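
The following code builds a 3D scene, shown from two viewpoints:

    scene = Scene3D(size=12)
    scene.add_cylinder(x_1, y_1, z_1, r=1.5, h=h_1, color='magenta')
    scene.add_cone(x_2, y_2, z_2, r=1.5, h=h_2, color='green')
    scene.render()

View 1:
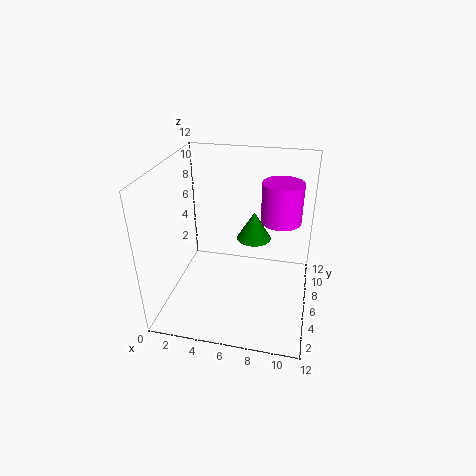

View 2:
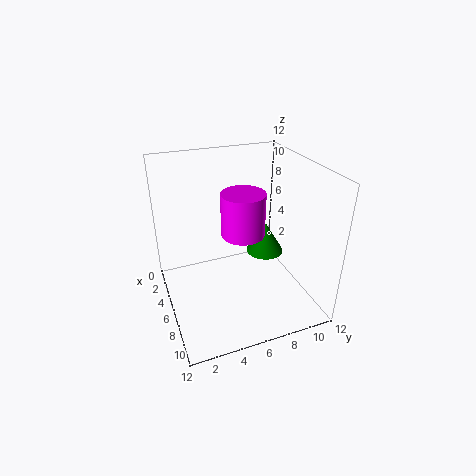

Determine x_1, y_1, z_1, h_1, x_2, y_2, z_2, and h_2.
x_1 = 9.5
y_1 = 5
z_1 = 8.5
h_1 = 3
x_2 = 7
y_2 = 8
z_2 = 5
h_2 = 2.5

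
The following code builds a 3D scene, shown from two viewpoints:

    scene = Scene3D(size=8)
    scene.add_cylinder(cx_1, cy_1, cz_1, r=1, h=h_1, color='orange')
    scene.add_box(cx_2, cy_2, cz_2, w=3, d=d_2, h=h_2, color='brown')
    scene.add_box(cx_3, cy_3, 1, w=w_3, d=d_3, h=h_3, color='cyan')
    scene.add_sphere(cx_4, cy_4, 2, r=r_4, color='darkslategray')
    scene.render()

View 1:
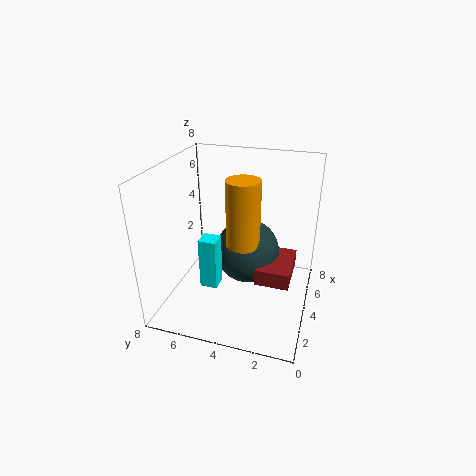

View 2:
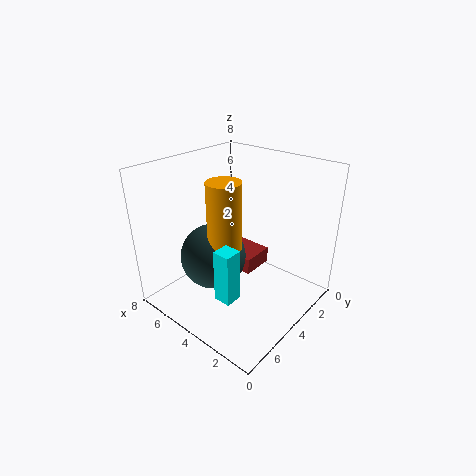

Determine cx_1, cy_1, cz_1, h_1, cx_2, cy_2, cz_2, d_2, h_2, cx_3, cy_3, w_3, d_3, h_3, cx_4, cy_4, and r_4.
cx_1 = 5, cy_1 = 4, cz_1 = 3, h_1 = 4, cx_2 = 4, cy_2 = 1, cz_2 = 1, d_2 = 2, h_2 = 1, cx_3 = 3, cy_3 = 5, w_3 = 1, d_3 = 1, h_3 = 3, cx_4 = 6, cy_4 = 4, r_4 = 2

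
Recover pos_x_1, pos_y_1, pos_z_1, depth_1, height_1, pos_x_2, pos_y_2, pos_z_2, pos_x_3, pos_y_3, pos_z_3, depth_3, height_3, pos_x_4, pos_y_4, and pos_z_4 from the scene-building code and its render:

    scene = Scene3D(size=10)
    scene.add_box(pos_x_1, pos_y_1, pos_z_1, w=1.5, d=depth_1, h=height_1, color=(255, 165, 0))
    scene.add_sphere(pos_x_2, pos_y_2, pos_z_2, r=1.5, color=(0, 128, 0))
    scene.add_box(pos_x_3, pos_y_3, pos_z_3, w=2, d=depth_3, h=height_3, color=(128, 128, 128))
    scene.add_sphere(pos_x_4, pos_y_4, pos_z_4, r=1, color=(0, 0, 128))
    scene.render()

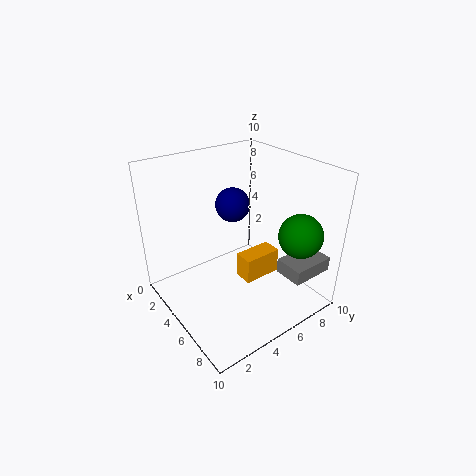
pos_x_1 = 3.5
pos_y_1 = 6
pos_z_1 = 0.5
depth_1 = 3
height_1 = 2
pos_x_2 = 8
pos_y_2 = 8
pos_z_2 = 5.5
pos_x_3 = 7.5
pos_y_3 = 6.5
pos_z_3 = 3
depth_3 = 3
height_3 = 1
pos_x_4 = 6.5
pos_y_4 = 3.5
pos_z_4 = 8.5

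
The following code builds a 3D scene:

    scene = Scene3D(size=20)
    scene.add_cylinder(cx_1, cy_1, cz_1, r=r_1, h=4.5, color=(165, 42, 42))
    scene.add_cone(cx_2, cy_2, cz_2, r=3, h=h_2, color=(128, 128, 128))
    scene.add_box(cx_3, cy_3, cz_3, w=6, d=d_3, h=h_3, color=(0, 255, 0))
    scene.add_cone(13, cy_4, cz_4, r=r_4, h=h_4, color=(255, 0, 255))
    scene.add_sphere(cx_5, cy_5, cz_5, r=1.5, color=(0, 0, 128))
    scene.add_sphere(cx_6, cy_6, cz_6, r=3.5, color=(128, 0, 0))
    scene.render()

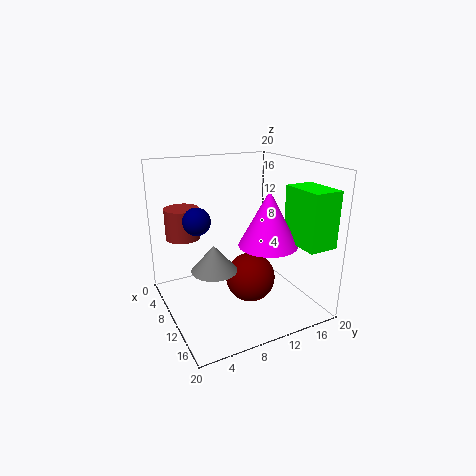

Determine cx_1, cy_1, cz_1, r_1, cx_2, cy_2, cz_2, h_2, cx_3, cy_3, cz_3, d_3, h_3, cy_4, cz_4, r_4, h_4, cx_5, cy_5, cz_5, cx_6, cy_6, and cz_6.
cx_1 = 4
cy_1 = 4
cz_1 = 9
r_1 = 2.5
cx_2 = 12
cy_2 = 5.5
cz_2 = 7
h_2 = 3.5
cx_3 = 13
cy_3 = 15.5
cz_3 = 10
d_3 = 4
h_3 = 7.5
cy_4 = 13
cz_4 = 9.5
r_4 = 4
h_4 = 7.5
cx_5 = 16
cy_5 = 2
cz_5 = 15.5
cx_6 = 11
cy_6 = 11.5
cz_6 = 4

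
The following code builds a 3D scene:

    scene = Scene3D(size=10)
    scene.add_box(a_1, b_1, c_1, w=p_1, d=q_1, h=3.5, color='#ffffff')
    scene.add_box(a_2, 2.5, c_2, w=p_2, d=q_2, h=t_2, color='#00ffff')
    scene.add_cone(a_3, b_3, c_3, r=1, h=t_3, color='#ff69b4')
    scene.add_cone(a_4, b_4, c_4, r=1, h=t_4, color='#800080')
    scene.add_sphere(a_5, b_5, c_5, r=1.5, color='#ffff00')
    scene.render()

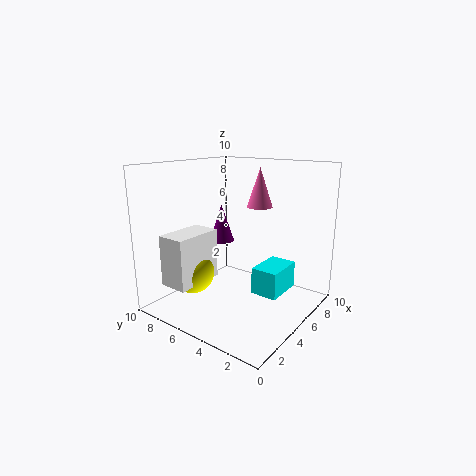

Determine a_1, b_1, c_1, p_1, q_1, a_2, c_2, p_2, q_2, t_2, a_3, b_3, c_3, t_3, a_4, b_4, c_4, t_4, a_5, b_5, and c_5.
a_1 = 1; b_1 = 6.5; c_1 = 2; p_1 = 3.5; q_1 = 2; a_2 = 6; c_2 = 0.5; p_2 = 3; q_2 = 2; t_2 = 2; a_3 = 8.5; b_3 = 5.5; c_3 = 6.5; t_3 = 3; a_4 = 7.5; b_4 = 8.5; c_4 = 3.5; t_4 = 3; a_5 = 3; b_5 = 7.5; c_5 = 2.5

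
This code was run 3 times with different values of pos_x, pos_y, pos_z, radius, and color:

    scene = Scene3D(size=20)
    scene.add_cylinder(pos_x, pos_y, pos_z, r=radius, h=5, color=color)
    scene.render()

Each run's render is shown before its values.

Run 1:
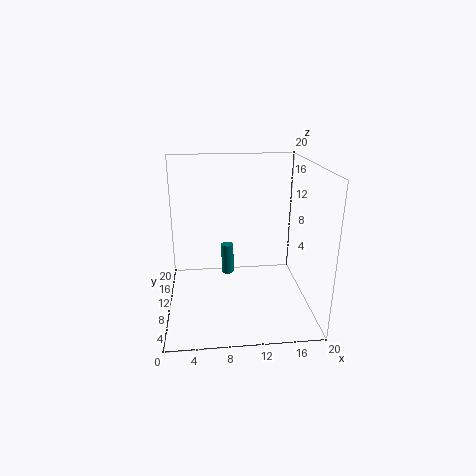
pos_x = 9
pos_y = 17
pos_z = 1
radius = 1
color = 'teal'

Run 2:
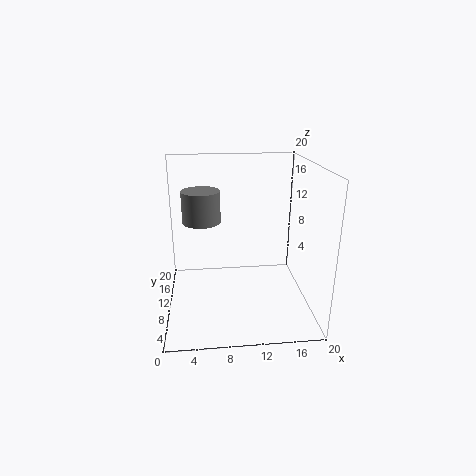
pos_x = 5
pos_y = 17
pos_z = 10
radius = 3
color = 'gray'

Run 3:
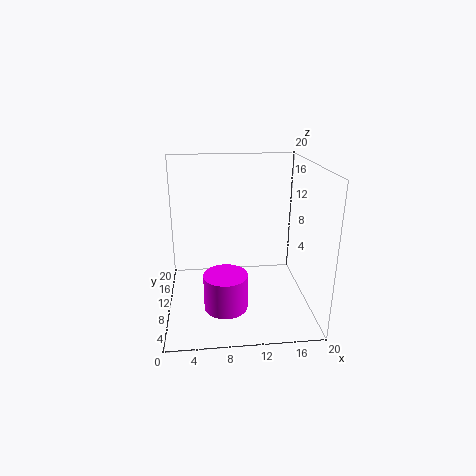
pos_x = 8
pos_y = 7
pos_z = 1
radius = 3
color = 'magenta'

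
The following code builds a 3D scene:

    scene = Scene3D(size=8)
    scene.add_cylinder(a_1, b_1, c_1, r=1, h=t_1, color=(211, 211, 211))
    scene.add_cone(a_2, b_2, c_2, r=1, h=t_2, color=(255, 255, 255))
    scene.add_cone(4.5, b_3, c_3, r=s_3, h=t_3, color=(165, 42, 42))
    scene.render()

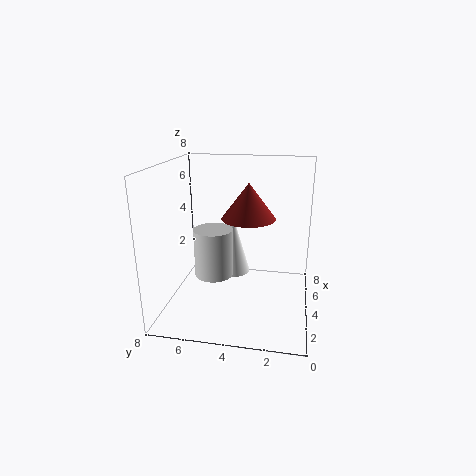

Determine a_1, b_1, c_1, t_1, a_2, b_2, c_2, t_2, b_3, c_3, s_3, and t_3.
a_1 = 2.5; b_1 = 5; c_1 = 2.5; t_1 = 2.5; a_2 = 5; b_2 = 4.5; c_2 = 1.5; t_2 = 3.5; b_3 = 3.5; c_3 = 5; s_3 = 1.5; t_3 = 2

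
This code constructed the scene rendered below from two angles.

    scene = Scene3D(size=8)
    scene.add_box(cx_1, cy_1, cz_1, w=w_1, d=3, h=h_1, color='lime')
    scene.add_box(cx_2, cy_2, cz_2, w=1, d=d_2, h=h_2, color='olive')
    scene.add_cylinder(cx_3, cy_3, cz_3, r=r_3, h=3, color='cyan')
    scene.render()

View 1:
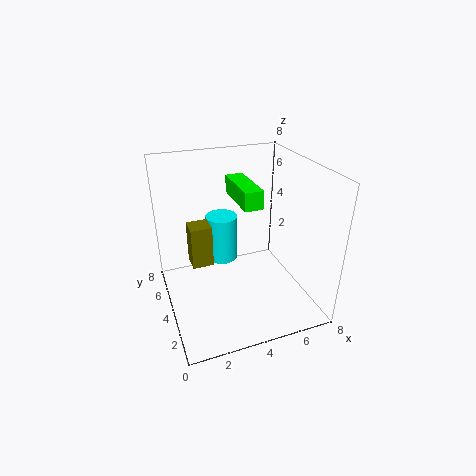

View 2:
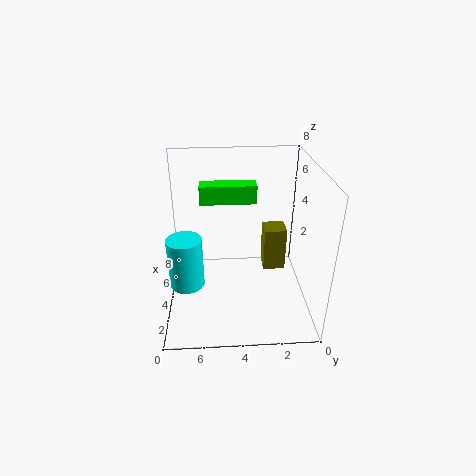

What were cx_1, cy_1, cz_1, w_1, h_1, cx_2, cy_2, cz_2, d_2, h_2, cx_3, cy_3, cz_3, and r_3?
cx_1 = 4
cy_1 = 3
cz_1 = 6
w_1 = 1
h_1 = 1
cx_2 = 1
cy_2 = 2
cz_2 = 4
d_2 = 1
h_2 = 2
cx_3 = 4
cy_3 = 7
cz_3 = 1
r_3 = 1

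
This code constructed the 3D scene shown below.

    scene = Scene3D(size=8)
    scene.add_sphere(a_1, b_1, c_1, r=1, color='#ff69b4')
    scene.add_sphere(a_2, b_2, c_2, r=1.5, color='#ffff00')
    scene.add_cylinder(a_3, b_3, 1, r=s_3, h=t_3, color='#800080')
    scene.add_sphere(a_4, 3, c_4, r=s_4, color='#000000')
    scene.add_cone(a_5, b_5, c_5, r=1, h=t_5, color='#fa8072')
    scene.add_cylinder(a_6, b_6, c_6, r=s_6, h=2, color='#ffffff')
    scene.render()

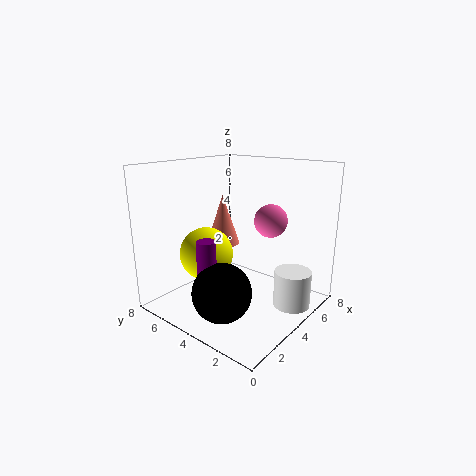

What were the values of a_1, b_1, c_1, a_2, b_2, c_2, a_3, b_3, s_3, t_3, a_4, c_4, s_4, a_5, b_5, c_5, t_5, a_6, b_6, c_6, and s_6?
a_1 = 6.5; b_1 = 3.5; c_1 = 4.5; a_2 = 3; b_2 = 5.5; c_2 = 3; a_3 = 1.5; b_3 = 4; s_3 = 0.5; t_3 = 3.5; a_4 = 1.5; c_4 = 2; s_4 = 1.5; a_5 = 5; b_5 = 6; c_5 = 3; t_5 = 3; a_6 = 5; b_6 = 1; c_6 = 0.5; s_6 = 1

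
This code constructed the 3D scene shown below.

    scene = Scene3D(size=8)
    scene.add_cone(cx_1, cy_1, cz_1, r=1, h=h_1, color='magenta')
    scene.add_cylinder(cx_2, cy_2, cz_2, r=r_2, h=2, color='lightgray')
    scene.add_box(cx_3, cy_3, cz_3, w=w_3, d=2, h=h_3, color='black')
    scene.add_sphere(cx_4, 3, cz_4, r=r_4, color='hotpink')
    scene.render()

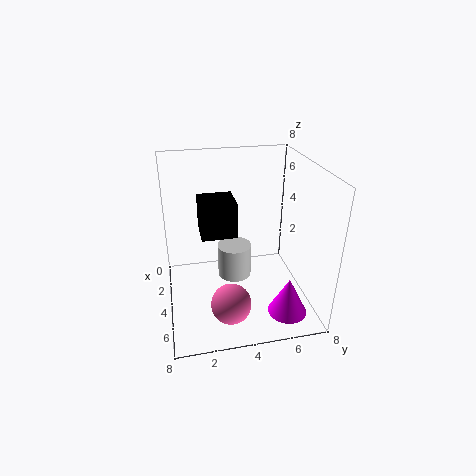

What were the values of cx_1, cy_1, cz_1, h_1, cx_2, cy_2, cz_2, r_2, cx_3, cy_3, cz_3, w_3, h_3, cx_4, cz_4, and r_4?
cx_1 = 7, cy_1 = 6, cz_1 = 1, h_1 = 2, cx_2 = 3, cy_2 = 4, cz_2 = 1, r_2 = 1, cx_3 = 2, cy_3 = 2, cz_3 = 4, w_3 = 2, h_3 = 2, cx_4 = 7, cz_4 = 2, r_4 = 1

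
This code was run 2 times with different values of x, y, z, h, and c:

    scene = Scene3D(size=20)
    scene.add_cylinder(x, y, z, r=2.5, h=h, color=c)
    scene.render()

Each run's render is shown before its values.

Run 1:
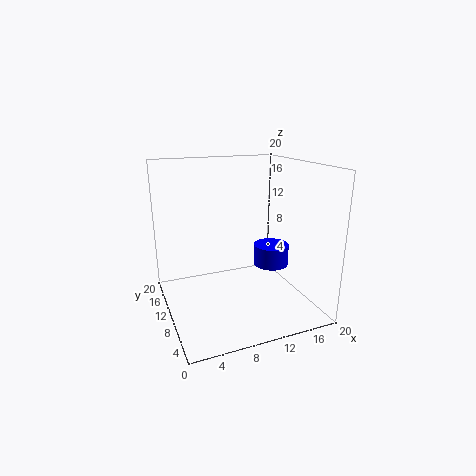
x = 15
y = 9.5
z = 5.5
h = 3
c = 'blue'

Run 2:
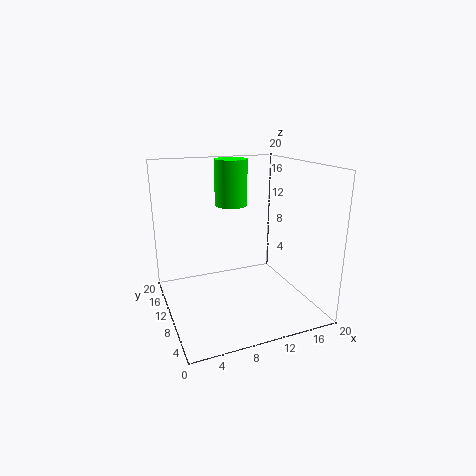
x = 11.5
y = 16.5
z = 13
h = 7
c = 'lime'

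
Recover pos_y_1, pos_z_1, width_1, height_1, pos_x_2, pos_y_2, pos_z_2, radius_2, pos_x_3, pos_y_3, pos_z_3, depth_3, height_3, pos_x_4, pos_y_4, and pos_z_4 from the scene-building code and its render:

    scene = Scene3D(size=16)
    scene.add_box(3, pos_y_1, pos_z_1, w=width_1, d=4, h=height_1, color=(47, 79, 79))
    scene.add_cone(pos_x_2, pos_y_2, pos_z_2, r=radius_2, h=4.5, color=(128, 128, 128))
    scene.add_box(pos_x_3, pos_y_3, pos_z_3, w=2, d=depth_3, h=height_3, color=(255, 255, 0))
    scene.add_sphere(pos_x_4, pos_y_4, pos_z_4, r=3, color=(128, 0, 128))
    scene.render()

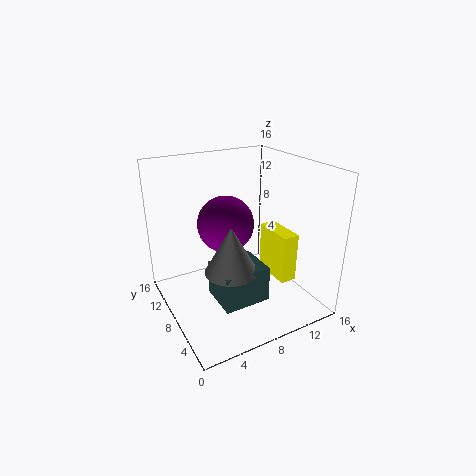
pos_y_1 = 1; pos_z_1 = 4.5; width_1 = 4.5; height_1 = 3.5; pos_x_2 = 4.5; pos_y_2 = 3; pos_z_2 = 7.5; radius_2 = 2.5; pos_x_3 = 13; pos_y_3 = 6; pos_z_3 = 1.5; depth_3 = 5; height_3 = 6; pos_x_4 = 6.5; pos_y_4 = 8; pos_z_4 = 10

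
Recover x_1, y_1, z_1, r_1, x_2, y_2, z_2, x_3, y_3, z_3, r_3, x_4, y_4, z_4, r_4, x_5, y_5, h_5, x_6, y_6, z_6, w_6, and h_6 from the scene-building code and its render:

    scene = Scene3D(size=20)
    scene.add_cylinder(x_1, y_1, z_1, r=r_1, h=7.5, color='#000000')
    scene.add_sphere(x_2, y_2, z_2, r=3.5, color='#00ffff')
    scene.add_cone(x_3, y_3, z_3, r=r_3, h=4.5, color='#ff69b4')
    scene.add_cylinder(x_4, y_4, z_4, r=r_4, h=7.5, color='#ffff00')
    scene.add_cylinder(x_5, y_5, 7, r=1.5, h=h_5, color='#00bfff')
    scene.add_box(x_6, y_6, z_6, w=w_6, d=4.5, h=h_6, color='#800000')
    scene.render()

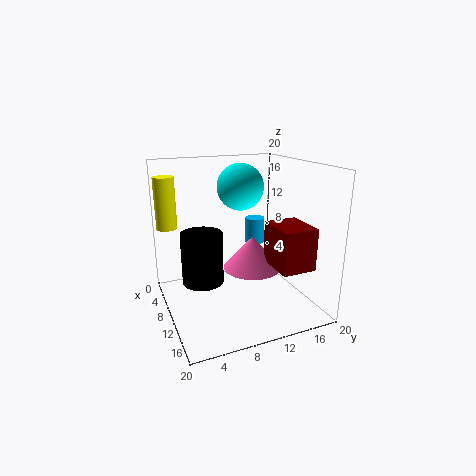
x_1 = 7.5, y_1 = 5.5, z_1 = 3, r_1 = 3, x_2 = 5, y_2 = 12.5, z_2 = 16, x_3 = 11.5, y_3 = 11.5, z_3 = 6, r_3 = 4, x_4 = 3.5, y_4 = 1.5, z_4 = 10.5, r_4 = 1.5, x_5 = 5, y_5 = 15, h_5 = 4, x_6 = 13, y_6 = 12.5, z_6 = 7.5, w_6 = 5.5, h_6 = 5.5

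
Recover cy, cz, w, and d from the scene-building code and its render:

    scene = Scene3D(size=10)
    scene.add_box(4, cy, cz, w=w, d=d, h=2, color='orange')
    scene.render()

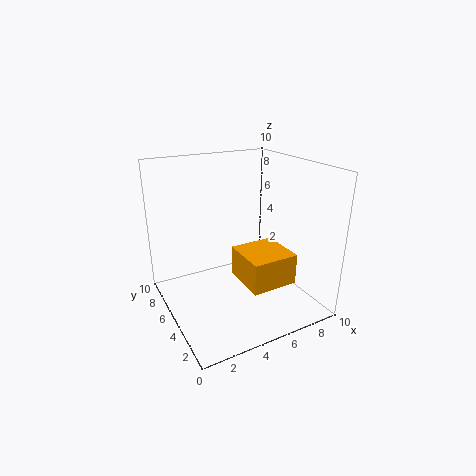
cy = 1; cz = 3; w = 3; d = 3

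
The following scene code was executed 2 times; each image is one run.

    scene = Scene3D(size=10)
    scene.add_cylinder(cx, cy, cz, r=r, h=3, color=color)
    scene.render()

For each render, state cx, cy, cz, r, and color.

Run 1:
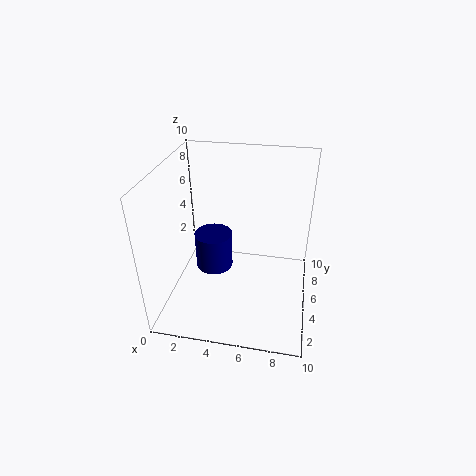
cx = 2.5, cy = 7.5, cz = 0.5, r = 1.5, color = 'navy'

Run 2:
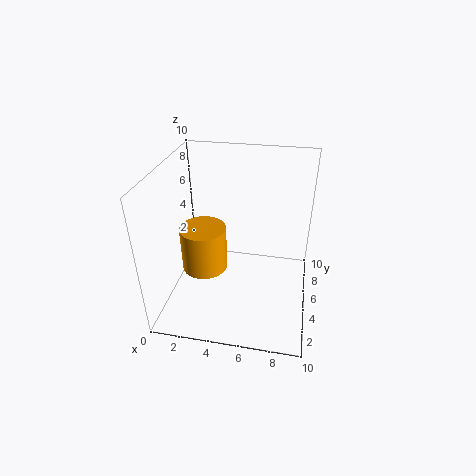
cx = 3, cy = 3.5, cz = 3.5, r = 1.5, color = 'orange'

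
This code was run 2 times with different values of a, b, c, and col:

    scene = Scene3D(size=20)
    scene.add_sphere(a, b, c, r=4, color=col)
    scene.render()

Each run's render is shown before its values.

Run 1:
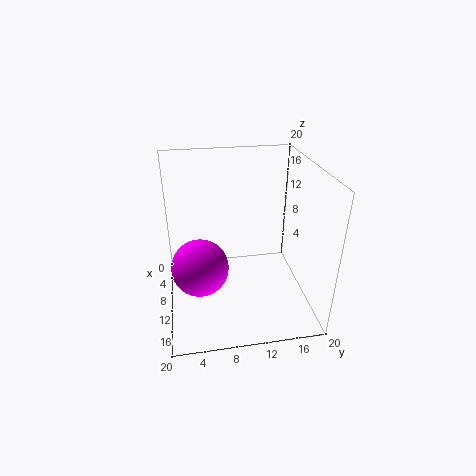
a = 10.5
b = 4.5
c = 6
col = 'magenta'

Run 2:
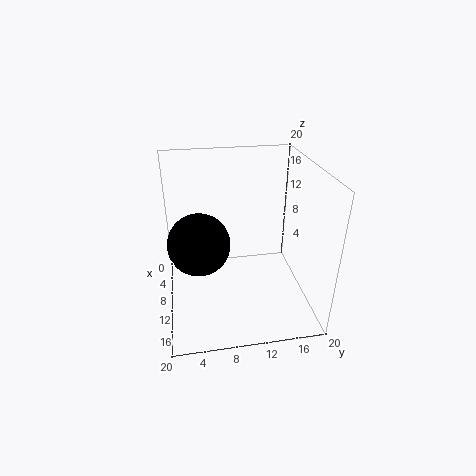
a = 12.5
b = 4.5
c = 11
col = 'black'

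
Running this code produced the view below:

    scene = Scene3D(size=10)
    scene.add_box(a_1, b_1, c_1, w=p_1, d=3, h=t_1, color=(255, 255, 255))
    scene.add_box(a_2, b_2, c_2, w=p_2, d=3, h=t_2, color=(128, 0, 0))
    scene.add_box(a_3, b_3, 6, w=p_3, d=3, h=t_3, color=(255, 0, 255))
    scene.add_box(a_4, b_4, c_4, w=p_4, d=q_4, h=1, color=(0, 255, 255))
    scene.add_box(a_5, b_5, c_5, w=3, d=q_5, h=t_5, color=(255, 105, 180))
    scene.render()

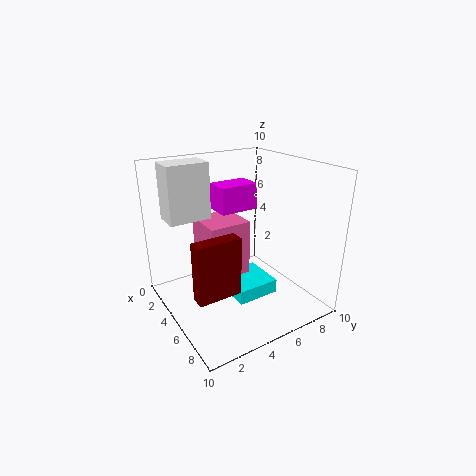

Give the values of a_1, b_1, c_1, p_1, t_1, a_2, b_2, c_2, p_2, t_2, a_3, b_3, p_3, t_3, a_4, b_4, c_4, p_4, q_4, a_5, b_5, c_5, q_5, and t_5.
a_1 = 1, b_1 = 1, c_1 = 6, p_1 = 2, t_1 = 4, a_2 = 6, b_2 = 1, c_2 = 2, p_2 = 1, t_2 = 4, a_3 = 1, b_3 = 5, p_3 = 2, t_3 = 2, a_4 = 4, b_4 = 4, c_4 = 1, p_4 = 3, q_4 = 3, a_5 = 2, b_5 = 3, c_5 = 2, q_5 = 3, t_5 = 4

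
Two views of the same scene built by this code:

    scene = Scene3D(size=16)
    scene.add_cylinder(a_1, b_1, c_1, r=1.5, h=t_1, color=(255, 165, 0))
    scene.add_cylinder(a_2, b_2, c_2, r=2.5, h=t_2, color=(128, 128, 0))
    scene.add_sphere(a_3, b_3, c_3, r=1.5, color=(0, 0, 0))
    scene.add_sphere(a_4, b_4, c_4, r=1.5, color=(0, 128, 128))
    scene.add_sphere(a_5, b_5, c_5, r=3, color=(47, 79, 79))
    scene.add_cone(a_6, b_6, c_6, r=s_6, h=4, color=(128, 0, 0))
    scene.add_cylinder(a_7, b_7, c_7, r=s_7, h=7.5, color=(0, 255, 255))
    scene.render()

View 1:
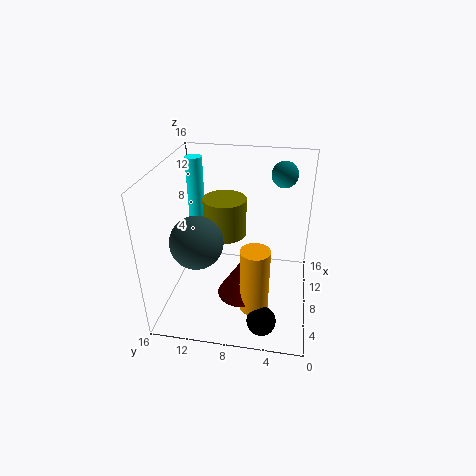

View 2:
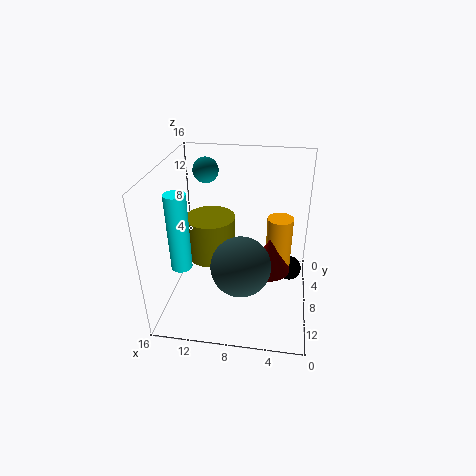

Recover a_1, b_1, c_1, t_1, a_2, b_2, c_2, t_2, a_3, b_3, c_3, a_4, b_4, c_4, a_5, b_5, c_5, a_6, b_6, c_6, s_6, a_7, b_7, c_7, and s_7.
a_1 = 3.5, b_1 = 5.5, c_1 = 2.5, t_1 = 7, a_2 = 10.5, b_2 = 10, c_2 = 7, t_2 = 4.5, a_3 = 2, b_3 = 4.5, c_3 = 2, a_4 = 12.5, b_4 = 3.5, c_4 = 14, a_5 = 7, b_5 = 12.5, c_5 = 7.5, a_6 = 4.5, b_6 = 7, c_6 = 3.5, s_6 = 2.5, a_7 = 12.5, b_7 = 14, c_7 = 8, s_7 = 1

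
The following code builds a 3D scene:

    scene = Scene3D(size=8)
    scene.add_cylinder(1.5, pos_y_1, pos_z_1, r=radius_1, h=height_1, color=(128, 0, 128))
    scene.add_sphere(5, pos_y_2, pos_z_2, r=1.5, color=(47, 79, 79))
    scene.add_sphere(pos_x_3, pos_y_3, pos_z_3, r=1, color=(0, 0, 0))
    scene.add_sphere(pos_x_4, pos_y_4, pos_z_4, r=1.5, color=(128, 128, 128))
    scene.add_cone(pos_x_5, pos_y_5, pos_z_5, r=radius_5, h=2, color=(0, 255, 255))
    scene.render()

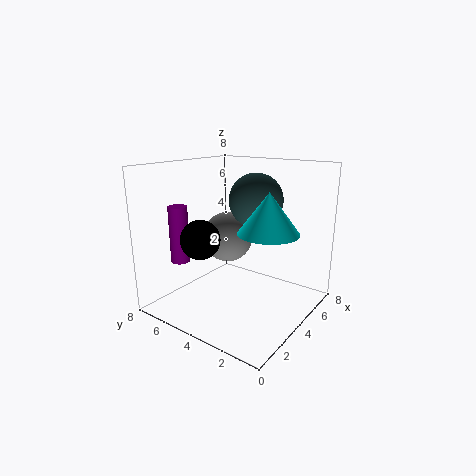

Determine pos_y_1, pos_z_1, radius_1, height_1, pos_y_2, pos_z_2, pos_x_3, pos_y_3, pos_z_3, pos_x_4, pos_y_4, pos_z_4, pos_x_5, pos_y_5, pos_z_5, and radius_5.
pos_y_1 = 6, pos_z_1 = 3, radius_1 = 0.5, height_1 = 3, pos_y_2 = 3.5, pos_z_2 = 6, pos_x_3 = 1.5, pos_y_3 = 4.5, pos_z_3 = 4.5, pos_x_4 = 5, pos_y_4 = 5.5, pos_z_4 = 3.5, pos_x_5 = 3, pos_y_5 = 1.5, pos_z_5 = 5, radius_5 = 1.5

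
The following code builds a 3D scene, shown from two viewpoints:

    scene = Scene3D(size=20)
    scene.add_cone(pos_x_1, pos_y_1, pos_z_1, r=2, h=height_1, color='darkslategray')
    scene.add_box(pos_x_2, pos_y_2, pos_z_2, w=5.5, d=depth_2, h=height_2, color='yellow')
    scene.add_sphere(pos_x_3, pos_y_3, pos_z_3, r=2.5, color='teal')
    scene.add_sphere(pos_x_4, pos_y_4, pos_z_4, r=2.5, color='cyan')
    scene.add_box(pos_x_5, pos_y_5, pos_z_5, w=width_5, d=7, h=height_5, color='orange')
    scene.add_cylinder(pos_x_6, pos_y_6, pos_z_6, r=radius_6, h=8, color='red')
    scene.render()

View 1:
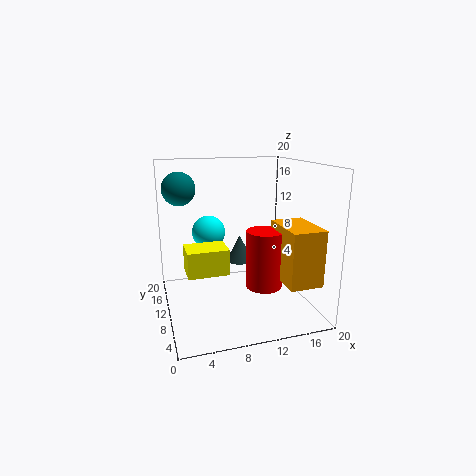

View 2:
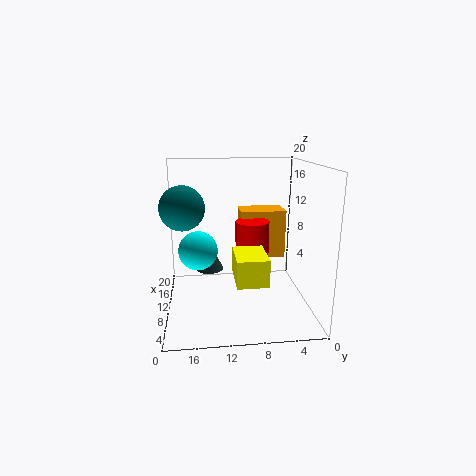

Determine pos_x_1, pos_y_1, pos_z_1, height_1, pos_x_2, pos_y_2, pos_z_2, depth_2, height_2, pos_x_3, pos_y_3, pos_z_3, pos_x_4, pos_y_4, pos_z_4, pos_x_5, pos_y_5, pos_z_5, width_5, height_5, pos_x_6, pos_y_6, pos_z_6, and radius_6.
pos_x_1 = 11.5, pos_y_1 = 14, pos_z_1 = 5, height_1 = 4, pos_x_2 = 2.5, pos_y_2 = 7, pos_z_2 = 6, depth_2 = 4, height_2 = 3.5, pos_x_3 = 3, pos_y_3 = 17, pos_z_3 = 16, pos_x_4 = 7, pos_y_4 = 15.5, pos_z_4 = 9.5, pos_x_5 = 14.5, pos_y_5 = 2, pos_z_5 = 5, width_5 = 4.5, height_5 = 7.5, pos_x_6 = 13, pos_y_6 = 7.5, pos_z_6 = 3.5, radius_6 = 2.5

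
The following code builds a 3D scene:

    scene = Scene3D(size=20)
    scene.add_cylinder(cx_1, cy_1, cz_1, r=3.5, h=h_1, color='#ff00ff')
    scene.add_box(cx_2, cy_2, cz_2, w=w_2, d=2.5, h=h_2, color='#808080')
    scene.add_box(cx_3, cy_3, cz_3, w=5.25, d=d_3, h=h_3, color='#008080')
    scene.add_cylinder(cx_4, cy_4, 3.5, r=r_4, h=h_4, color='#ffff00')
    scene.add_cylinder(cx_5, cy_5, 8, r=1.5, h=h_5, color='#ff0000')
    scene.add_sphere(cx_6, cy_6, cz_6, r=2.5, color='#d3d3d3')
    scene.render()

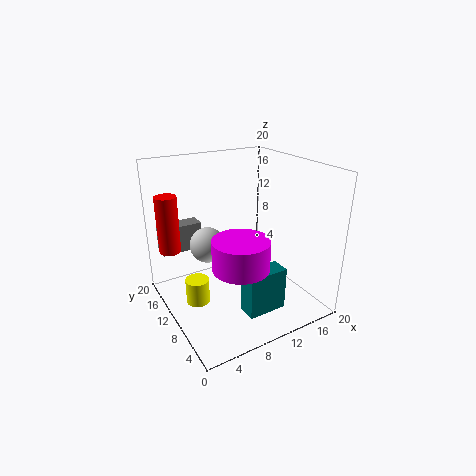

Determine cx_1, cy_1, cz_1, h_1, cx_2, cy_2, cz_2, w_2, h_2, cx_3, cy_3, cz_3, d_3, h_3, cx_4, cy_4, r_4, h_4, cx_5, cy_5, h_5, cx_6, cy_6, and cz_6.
cx_1 = 7; cy_1 = 4.25; cz_1 = 9; h_1 = 3.75; cx_2 = 1; cy_2 = 15.5; cz_2 = 7; w_2 = 6; h_2 = 4; cx_3 = 7.5; cy_3 = 2.5; cz_3 = 2.25; d_3 = 2.5; h_3 = 5.75; cx_4 = 2.75; cy_4 = 8; r_4 = 1.5; h_4 = 3.25; cx_5 = 1.75; cy_5 = 14.75; h_5 = 8; cx_6 = 6.5; cy_6 = 12.5; cz_6 = 8.75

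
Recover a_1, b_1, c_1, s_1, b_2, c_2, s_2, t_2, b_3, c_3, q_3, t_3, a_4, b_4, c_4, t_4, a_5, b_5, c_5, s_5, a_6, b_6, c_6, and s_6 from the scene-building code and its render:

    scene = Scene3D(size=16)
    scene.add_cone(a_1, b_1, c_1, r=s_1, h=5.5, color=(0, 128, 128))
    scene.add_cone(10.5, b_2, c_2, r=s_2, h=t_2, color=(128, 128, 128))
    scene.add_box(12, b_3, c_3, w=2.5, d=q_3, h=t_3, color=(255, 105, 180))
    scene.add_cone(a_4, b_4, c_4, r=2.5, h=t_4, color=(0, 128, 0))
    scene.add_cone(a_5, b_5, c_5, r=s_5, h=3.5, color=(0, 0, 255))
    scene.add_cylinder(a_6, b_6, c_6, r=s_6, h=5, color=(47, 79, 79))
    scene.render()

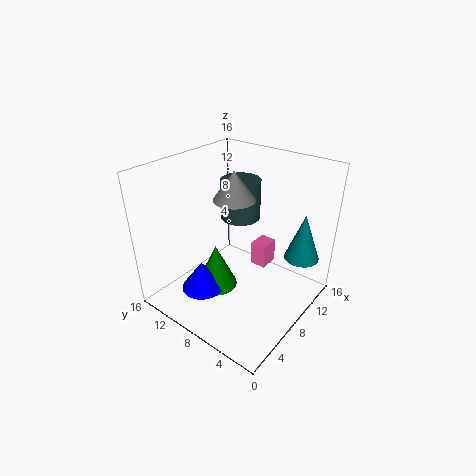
a_1 = 13
b_1 = 2.5
c_1 = 5
s_1 = 2
b_2 = 10.5
c_2 = 11
s_2 = 2.5
t_2 = 3.5
b_3 = 7
c_3 = 2
q_3 = 2
t_3 = 3
a_4 = 7.5
b_4 = 11
c_4 = 0.5
t_4 = 5.5
a_5 = 5.5
b_5 = 11.5
c_5 = 1
s_5 = 2.5
a_6 = 13
b_6 = 11.5
c_6 = 7.5
s_6 = 2.5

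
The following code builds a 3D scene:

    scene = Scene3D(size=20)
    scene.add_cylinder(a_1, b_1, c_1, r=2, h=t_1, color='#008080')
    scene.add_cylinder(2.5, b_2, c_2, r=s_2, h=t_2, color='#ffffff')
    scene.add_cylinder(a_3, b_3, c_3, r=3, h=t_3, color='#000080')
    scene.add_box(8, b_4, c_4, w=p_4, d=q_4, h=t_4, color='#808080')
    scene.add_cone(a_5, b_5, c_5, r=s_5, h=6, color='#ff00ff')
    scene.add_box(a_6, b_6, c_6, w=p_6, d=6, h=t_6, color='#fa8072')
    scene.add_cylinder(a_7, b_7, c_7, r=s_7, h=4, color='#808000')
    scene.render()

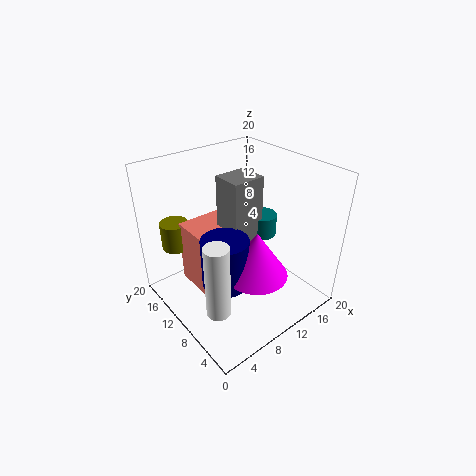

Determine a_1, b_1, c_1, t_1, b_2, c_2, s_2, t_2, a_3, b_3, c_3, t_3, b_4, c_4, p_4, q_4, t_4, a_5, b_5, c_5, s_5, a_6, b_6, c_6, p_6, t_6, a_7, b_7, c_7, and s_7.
a_1 = 13.5; b_1 = 9; c_1 = 10; t_1 = 3; b_2 = 4.5; c_2 = 5; s_2 = 1.5; t_2 = 9.5; a_3 = 5.5; b_3 = 7; c_3 = 6.5; t_3 = 6.5; b_4 = 8; c_4 = 10; p_4 = 4.5; q_4 = 4; t_4 = 9; a_5 = 8.5; b_5 = 4.5; c_5 = 8; s_5 = 4; a_6 = 4; b_6 = 9.5; c_6 = 3; p_6 = 6.5; t_6 = 9; a_7 = 4; b_7 = 17; c_7 = 7.5; s_7 = 2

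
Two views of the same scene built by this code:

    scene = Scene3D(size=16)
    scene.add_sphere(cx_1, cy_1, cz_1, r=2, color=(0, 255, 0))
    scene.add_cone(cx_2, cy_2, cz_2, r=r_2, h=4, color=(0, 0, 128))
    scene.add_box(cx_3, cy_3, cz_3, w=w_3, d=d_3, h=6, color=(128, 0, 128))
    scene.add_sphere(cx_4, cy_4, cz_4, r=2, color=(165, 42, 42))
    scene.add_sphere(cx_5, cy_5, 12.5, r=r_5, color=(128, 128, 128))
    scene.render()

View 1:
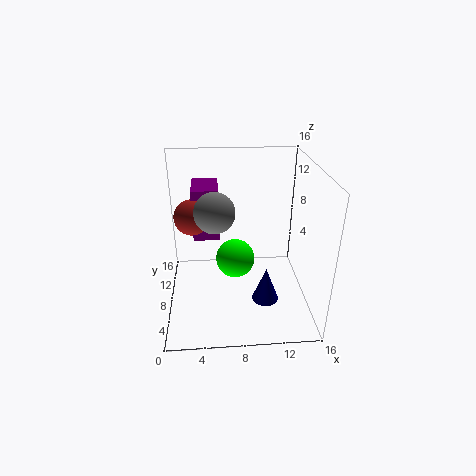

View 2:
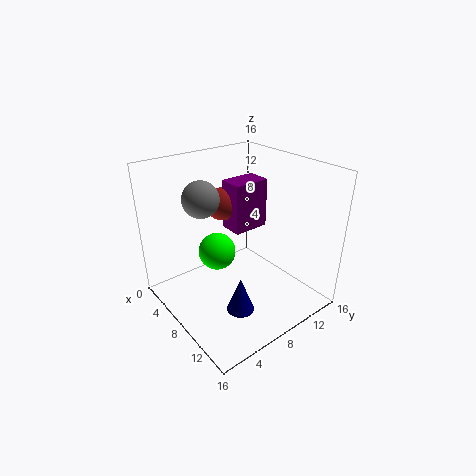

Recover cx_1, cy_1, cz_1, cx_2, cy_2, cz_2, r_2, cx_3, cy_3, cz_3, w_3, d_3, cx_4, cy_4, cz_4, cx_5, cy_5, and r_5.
cx_1 = 7.5; cy_1 = 5.5; cz_1 = 7; cx_2 = 11; cy_2 = 6; cz_2 = 1; r_2 = 1.5; cx_3 = 3; cy_3 = 9.5; cz_3 = 7; w_3 = 3; d_3 = 4.5; cx_4 = 3; cy_4 = 9.5; cz_4 = 10; cx_5 = 5.5; cy_5 = 5; r_5 = 2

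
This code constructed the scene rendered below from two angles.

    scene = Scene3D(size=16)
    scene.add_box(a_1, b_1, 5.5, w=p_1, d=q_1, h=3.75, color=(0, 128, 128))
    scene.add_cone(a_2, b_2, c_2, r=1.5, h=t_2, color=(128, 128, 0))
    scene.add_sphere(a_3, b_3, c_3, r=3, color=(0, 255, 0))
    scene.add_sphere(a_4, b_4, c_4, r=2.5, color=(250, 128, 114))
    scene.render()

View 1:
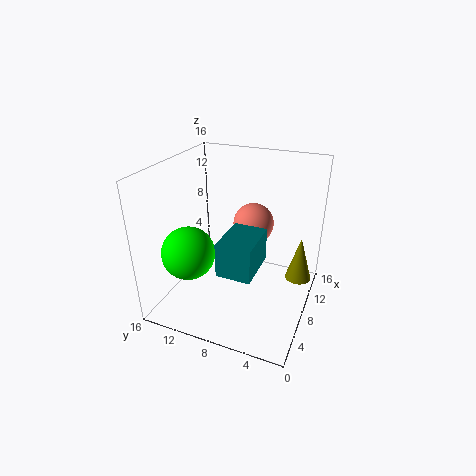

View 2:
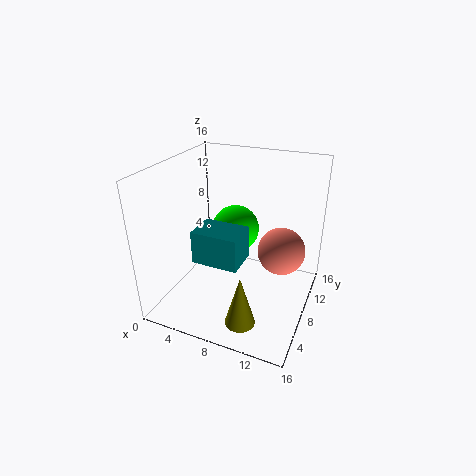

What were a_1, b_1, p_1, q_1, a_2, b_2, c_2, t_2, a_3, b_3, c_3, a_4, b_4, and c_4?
a_1 = 3.75, b_1 = 5, p_1 = 5.25, q_1 = 3.75, a_2 = 11, b_2 = 1.5, c_2 = 2.5, t_2 = 5.25, a_3 = 5.5, b_3 = 13, c_3 = 6.25, a_4 = 13, b_4 = 8, c_4 = 7.5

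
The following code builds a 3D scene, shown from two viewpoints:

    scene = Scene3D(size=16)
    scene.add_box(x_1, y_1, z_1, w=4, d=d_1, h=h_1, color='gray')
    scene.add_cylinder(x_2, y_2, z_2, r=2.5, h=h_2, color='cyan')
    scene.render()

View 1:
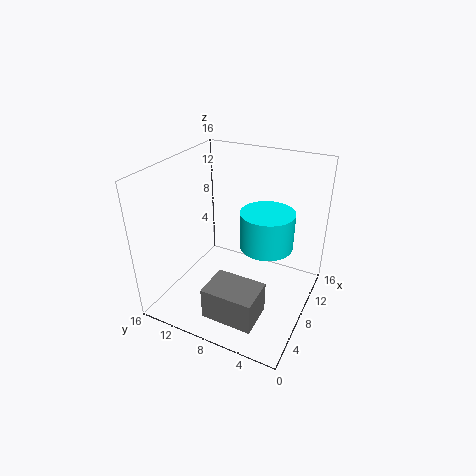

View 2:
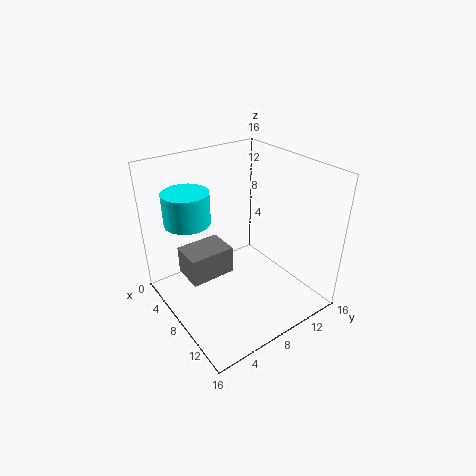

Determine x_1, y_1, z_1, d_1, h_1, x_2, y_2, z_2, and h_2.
x_1 = 1.5, y_1 = 3.5, z_1 = 1.5, d_1 = 5.5, h_1 = 3.5, x_2 = 5, y_2 = 3.5, z_2 = 10, h_2 = 3.5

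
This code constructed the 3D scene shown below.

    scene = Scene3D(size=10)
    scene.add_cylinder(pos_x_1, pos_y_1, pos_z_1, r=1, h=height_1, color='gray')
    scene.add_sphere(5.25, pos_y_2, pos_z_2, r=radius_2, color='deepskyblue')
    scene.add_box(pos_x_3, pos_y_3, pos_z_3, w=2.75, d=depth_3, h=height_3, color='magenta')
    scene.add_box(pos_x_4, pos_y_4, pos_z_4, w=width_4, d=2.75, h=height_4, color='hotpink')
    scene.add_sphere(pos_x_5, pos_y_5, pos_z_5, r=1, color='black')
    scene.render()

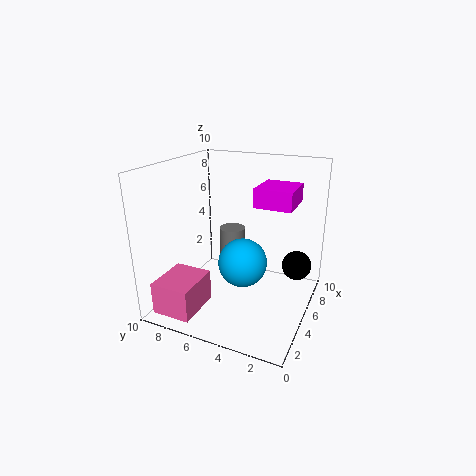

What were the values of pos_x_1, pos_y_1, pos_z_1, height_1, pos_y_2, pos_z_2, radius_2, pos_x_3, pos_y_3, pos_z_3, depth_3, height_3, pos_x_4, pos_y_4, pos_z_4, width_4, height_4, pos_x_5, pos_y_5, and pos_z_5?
pos_x_1 = 7.75, pos_y_1 = 6.75, pos_z_1 = 0.75, height_1 = 3.75, pos_y_2 = 4.75, pos_z_2 = 3, radius_2 = 1.75, pos_x_3 = 4.5, pos_y_3 = 1.25, pos_z_3 = 7.5, depth_3 = 2.5, height_3 = 1.25, pos_x_4 = 0.75, pos_y_4 = 6.75, pos_z_4 = 0.25, width_4 = 3.25, height_4 = 2.25, pos_x_5 = 6, pos_y_5 = 1, pos_z_5 = 3.25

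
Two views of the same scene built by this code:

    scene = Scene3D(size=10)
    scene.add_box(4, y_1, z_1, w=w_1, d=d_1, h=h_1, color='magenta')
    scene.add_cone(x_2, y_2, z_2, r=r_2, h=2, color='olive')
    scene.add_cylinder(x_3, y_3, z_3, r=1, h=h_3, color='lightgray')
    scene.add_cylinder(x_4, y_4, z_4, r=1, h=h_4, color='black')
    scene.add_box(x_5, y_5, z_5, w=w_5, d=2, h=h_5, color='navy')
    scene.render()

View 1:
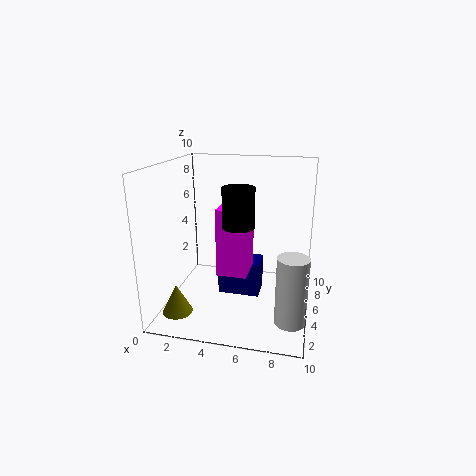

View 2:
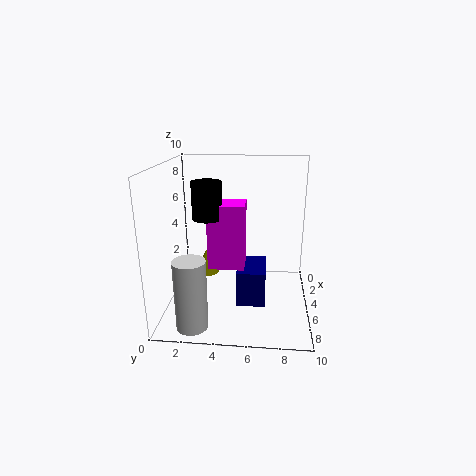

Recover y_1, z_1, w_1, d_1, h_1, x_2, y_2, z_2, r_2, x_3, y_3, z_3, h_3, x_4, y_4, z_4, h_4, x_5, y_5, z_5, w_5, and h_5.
y_1 = 3
z_1 = 3
w_1 = 2
d_1 = 2.5
h_1 = 4.5
x_2 = 1.5
y_2 = 2
z_2 = 0.5
r_2 = 1
x_3 = 9
y_3 = 2.5
z_3 = 0.5
h_3 = 4.5
x_4 = 5.5
y_4 = 3
z_4 = 6.5
h_4 = 2.5
x_5 = 3.5
y_5 = 5
z_5 = 0.5
w_5 = 3
h_5 = 2.5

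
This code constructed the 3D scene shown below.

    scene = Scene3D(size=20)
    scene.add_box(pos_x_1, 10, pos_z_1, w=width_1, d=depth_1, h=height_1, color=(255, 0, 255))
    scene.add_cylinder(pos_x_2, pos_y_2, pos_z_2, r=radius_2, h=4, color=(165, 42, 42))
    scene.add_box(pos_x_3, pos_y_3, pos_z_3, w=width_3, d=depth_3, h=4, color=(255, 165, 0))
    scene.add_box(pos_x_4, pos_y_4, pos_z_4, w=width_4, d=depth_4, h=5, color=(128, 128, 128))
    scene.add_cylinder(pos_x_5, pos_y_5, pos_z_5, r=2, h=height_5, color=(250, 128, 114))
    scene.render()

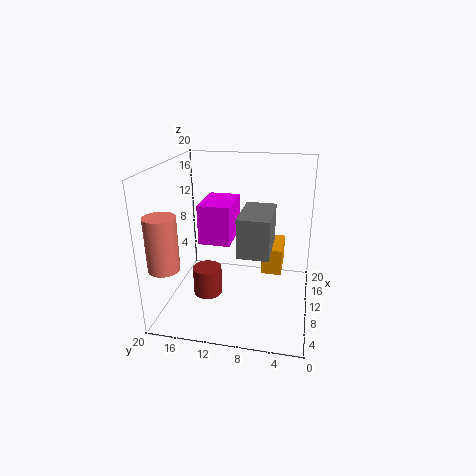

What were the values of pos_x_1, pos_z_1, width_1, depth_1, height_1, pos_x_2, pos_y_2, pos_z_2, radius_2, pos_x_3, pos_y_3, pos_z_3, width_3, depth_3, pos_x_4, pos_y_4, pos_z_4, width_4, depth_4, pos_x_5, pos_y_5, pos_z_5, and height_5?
pos_x_1 = 5, pos_z_1 = 11, width_1 = 6, depth_1 = 4, height_1 = 5, pos_x_2 = 8, pos_y_2 = 14, pos_z_2 = 2, radius_2 = 2, pos_x_3 = 13, pos_y_3 = 4, pos_z_3 = 3, width_3 = 6, depth_3 = 3, pos_x_4 = 4, pos_y_4 = 5, pos_z_4 = 10, width_4 = 7, depth_4 = 4, pos_x_5 = 3, pos_y_5 = 18, pos_z_5 = 8, height_5 = 7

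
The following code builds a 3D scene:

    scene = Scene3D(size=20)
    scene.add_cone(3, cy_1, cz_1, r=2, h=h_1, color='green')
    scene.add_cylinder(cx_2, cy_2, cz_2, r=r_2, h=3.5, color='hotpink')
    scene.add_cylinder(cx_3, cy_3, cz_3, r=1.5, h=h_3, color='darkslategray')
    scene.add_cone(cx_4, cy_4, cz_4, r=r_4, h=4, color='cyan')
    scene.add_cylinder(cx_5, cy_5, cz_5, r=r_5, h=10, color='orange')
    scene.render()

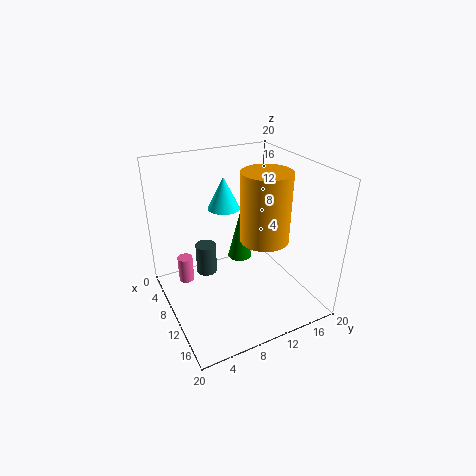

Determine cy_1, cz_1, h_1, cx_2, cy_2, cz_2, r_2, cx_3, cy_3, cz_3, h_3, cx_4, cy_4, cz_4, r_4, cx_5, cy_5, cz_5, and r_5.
cy_1 = 14, cz_1 = 2, h_1 = 8, cx_2 = 9, cy_2 = 2.5, cz_2 = 5, r_2 = 1, cx_3 = 6.5, cy_3 = 6.5, cz_3 = 3.5, h_3 = 4.5, cx_4 = 11, cy_4 = 7.5, cz_4 = 15.5, r_4 = 2, cx_5 = 10.5, cy_5 = 14, cz_5 = 9, r_5 = 3.5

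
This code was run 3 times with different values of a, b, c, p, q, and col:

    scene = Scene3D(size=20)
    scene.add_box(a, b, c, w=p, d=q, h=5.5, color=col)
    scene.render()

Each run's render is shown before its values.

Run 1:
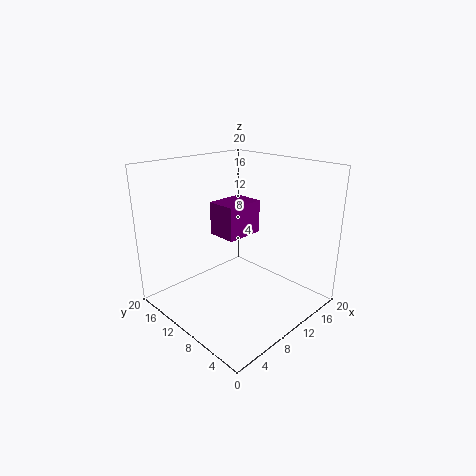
a = 13
b = 14.5
c = 7
p = 6.5
q = 5
col = 'purple'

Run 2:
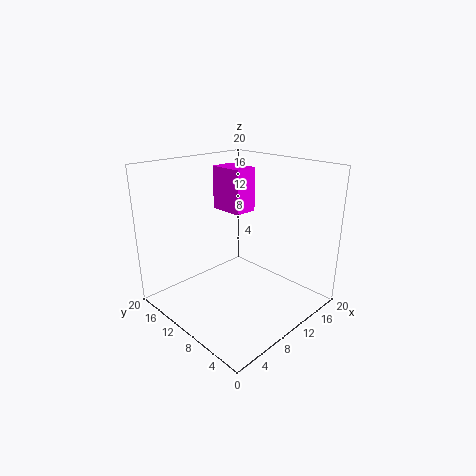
a = 7.5
b = 7.5
c = 14.5
p = 3
q = 4.5
col = 'magenta'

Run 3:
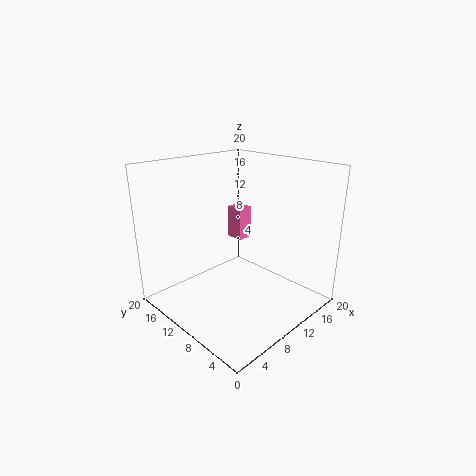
a = 17
b = 16.5
c = 5.5
p = 2.5
q = 3
col = 'hotpink'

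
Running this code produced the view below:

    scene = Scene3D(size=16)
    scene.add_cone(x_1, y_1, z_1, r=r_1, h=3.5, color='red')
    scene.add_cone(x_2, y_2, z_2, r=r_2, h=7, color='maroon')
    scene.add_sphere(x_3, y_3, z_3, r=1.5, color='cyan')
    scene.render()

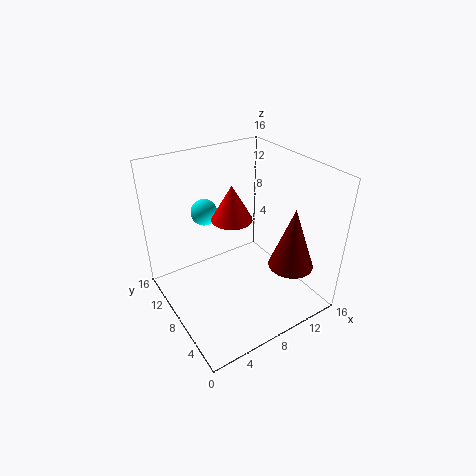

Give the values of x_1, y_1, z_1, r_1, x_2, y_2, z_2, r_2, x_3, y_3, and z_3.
x_1 = 6; y_1 = 6; z_1 = 12; r_1 = 2; x_2 = 12.5; y_2 = 4; z_2 = 5; r_2 = 2.5; x_3 = 6; y_3 = 12; z_3 = 10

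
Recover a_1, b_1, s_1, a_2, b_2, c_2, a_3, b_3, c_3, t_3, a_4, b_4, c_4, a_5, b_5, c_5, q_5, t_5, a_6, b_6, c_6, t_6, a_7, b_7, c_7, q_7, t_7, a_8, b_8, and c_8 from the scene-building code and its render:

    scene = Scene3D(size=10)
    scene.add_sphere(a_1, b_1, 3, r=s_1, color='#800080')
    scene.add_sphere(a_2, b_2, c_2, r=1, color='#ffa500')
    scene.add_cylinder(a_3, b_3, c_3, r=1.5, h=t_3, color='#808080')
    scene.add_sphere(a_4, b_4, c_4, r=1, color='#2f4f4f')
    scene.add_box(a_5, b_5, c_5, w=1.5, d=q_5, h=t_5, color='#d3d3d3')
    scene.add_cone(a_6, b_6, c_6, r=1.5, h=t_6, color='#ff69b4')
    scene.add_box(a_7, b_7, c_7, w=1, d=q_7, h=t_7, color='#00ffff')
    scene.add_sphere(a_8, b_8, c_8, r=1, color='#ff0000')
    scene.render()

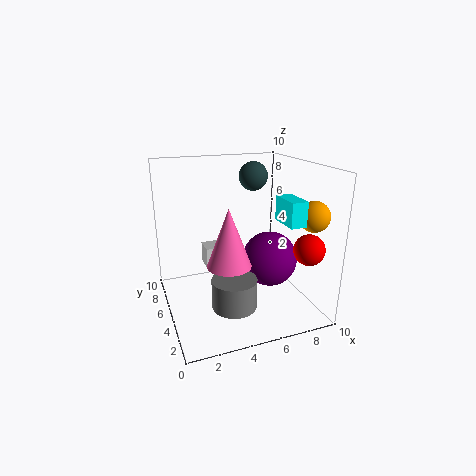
a_1 = 7.5
b_1 = 5
s_1 = 2
a_2 = 9
b_2 = 2
c_2 = 7
a_3 = 4
b_3 = 3
c_3 = 1
t_3 = 2
a_4 = 6.5
b_4 = 6
c_4 = 9
a_5 = 3
b_5 = 6
c_5 = 2.5
q_5 = 1.5
t_5 = 1.5
a_6 = 4
b_6 = 4
c_6 = 3.5
t_6 = 4
a_7 = 6.5
b_7 = 0.5
c_7 = 7
q_7 = 2
t_7 = 1.5
a_8 = 8.5
b_8 = 1.5
c_8 = 5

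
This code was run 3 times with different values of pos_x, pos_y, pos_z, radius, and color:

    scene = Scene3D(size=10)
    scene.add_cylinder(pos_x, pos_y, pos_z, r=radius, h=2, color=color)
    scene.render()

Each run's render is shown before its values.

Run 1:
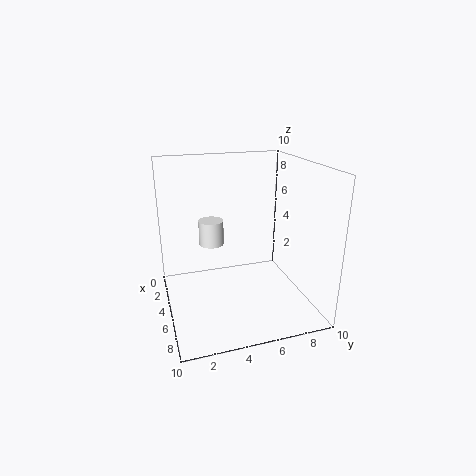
pos_x = 1, pos_y = 4, pos_z = 3, radius = 1, color = 'white'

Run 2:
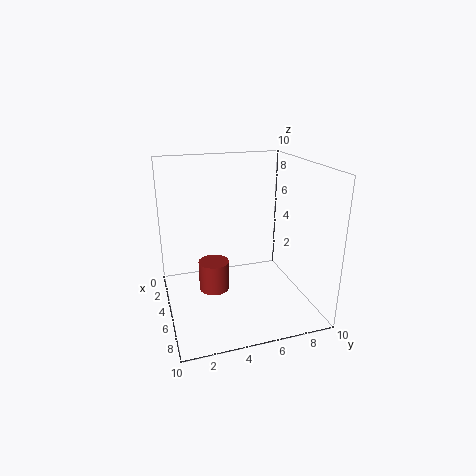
pos_x = 6, pos_y = 3, pos_z = 2, radius = 1, color = 'brown'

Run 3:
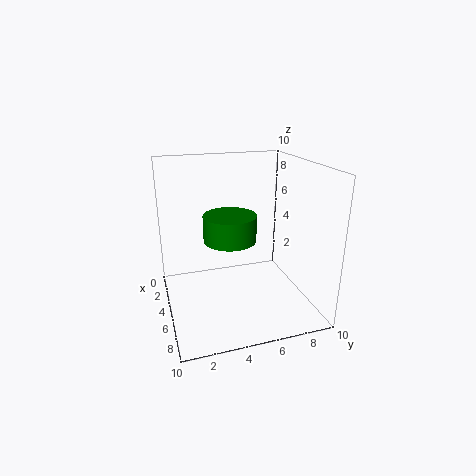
pos_x = 3, pos_y = 5, pos_z = 4, radius = 2, color = 'green'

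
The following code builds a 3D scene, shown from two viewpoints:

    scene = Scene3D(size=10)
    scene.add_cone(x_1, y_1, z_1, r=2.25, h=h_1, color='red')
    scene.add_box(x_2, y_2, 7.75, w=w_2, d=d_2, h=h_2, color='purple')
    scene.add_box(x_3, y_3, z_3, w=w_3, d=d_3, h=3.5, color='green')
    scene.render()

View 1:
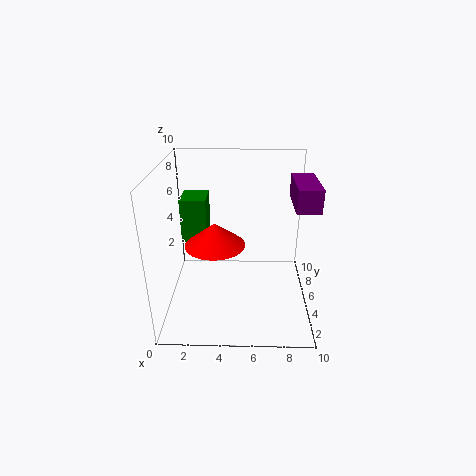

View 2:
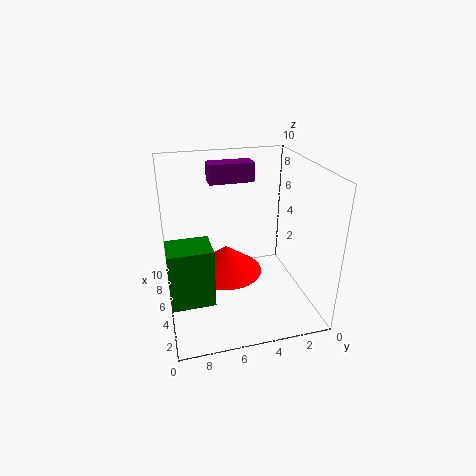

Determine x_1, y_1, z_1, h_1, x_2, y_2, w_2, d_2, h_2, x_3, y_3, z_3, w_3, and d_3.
x_1 = 3.25
y_1 = 6.25
z_1 = 3.75
h_1 = 1.75
x_2 = 8.5
y_2 = 2.75
w_2 = 1.5
d_2 = 3.5
h_2 = 1.5
x_3 = 0.5
y_3 = 7.5
z_3 = 3.25
w_3 = 2
d_3 = 2.5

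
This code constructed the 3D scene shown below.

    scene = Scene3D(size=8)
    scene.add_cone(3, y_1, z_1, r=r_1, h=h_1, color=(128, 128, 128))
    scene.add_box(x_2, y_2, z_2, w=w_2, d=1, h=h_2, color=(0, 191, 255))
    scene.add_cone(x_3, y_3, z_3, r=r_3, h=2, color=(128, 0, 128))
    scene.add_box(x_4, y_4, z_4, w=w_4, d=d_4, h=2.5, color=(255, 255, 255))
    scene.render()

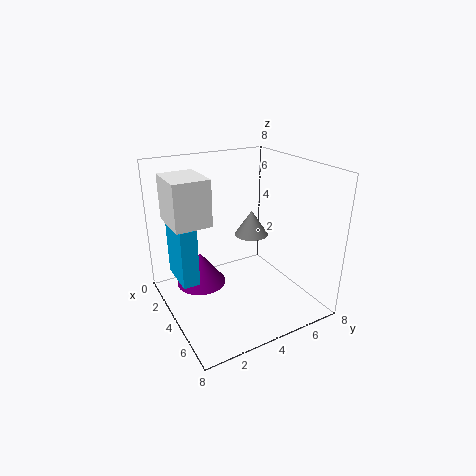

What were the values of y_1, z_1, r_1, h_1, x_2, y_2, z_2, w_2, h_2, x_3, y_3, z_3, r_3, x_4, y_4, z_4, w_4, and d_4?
y_1 = 5.5; z_1 = 3.5; r_1 = 1; h_1 = 1.5; x_2 = 0.5; y_2 = 1; z_2 = 1; w_2 = 2.5; h_2 = 3.5; x_3 = 2; y_3 = 2.5; z_3 = 0.5; r_3 = 1.5; x_4 = 1.5; y_4 = 0.5; z_4 = 5; w_4 = 2.5; d_4 = 2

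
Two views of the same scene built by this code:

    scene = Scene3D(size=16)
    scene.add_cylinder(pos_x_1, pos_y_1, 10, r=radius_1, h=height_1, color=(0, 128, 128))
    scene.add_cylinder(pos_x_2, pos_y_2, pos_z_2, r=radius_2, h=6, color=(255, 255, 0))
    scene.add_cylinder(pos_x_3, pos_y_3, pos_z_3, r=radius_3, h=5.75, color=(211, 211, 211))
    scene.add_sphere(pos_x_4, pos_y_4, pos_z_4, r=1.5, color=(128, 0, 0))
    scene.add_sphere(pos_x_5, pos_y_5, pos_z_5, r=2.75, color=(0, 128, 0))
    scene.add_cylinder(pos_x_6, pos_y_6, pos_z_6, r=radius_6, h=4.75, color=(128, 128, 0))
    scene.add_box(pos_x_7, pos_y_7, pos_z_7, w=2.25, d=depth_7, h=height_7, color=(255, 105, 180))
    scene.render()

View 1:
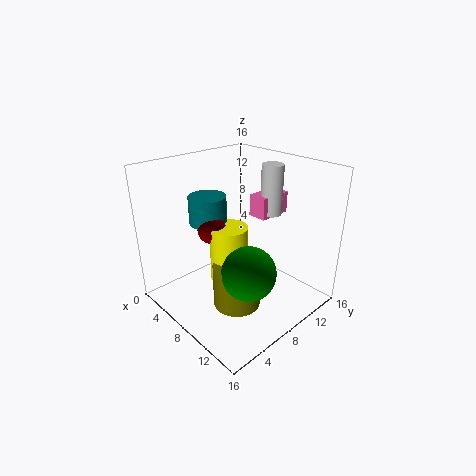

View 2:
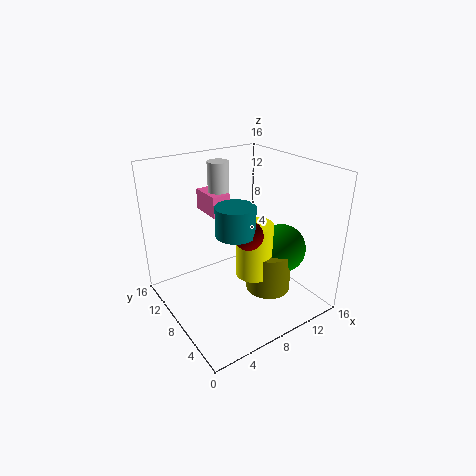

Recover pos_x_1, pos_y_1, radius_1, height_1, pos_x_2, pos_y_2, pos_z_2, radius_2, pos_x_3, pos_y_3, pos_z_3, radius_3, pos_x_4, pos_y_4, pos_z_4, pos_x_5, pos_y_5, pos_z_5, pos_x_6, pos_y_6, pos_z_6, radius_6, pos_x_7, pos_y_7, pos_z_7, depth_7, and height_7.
pos_x_1 = 6
pos_y_1 = 5.5
radius_1 = 2
height_1 = 3
pos_x_2 = 8.75
pos_y_2 = 6
pos_z_2 = 4.25
radius_2 = 2
pos_x_3 = 8.5
pos_y_3 = 12.75
pos_z_3 = 9.75
radius_3 = 1.25
pos_x_4 = 7.25
pos_y_4 = 5
pos_z_4 = 9.75
pos_x_5 = 12.25
pos_y_5 = 5.5
pos_z_5 = 6.5
pos_x_6 = 10.5
pos_y_6 = 5.5
pos_z_6 = 2
radius_6 = 2.5
pos_x_7 = 6.75
pos_y_7 = 11
pos_z_7 = 9.5
depth_7 = 4
height_7 = 2.5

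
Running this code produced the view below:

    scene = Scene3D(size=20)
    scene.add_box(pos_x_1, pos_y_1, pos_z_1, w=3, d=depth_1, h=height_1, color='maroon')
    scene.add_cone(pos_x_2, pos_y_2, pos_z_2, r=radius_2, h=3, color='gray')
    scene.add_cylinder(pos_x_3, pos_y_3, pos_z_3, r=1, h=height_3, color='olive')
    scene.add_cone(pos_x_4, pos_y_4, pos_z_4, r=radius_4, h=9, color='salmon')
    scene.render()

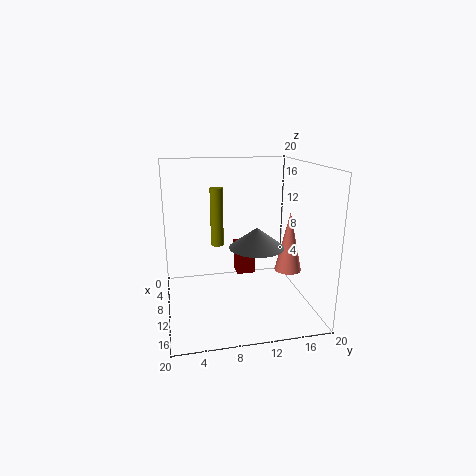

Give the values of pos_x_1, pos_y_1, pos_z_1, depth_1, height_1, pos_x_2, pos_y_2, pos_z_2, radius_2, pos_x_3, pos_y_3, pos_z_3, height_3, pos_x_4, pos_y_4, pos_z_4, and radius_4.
pos_x_1 = 2
pos_y_1 = 11
pos_z_1 = 2
depth_1 = 3
height_1 = 5
pos_x_2 = 9
pos_y_2 = 13
pos_z_2 = 8
radius_2 = 4
pos_x_3 = 4
pos_y_3 = 8
pos_z_3 = 7
height_3 = 9
pos_x_4 = 9
pos_y_4 = 18
pos_z_4 = 4
radius_4 = 2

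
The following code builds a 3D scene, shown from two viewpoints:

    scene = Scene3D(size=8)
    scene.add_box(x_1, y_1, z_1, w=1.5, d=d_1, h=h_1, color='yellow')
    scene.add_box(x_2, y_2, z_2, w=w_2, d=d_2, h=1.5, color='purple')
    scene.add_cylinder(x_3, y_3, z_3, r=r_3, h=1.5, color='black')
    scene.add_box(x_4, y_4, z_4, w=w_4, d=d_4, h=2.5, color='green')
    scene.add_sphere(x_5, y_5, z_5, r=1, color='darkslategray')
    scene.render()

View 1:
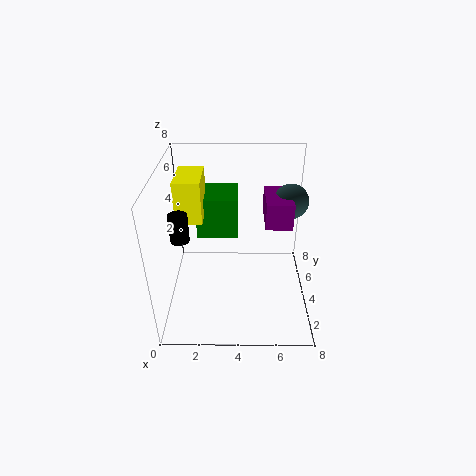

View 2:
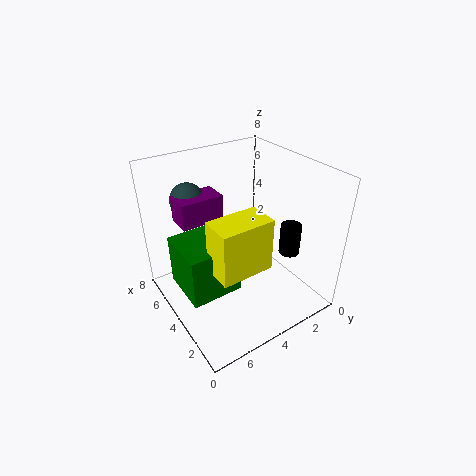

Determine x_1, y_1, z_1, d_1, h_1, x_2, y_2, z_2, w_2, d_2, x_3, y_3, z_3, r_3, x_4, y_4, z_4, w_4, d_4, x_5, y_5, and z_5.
x_1 = 0.5, y_1 = 4.5, z_1 = 4.5, d_1 = 2.5, h_1 = 2.5, x_2 = 5.5, y_2 = 4, z_2 = 4.5, w_2 = 1.5, d_2 = 2.5, x_3 = 1, y_3 = 3, z_3 = 4.5, r_3 = 0.5, x_4 = 1.5, y_4 = 5.5, z_4 = 3, w_4 = 2.5, d_4 = 2.5, x_5 = 7, y_5 = 5.5, z_5 = 5.5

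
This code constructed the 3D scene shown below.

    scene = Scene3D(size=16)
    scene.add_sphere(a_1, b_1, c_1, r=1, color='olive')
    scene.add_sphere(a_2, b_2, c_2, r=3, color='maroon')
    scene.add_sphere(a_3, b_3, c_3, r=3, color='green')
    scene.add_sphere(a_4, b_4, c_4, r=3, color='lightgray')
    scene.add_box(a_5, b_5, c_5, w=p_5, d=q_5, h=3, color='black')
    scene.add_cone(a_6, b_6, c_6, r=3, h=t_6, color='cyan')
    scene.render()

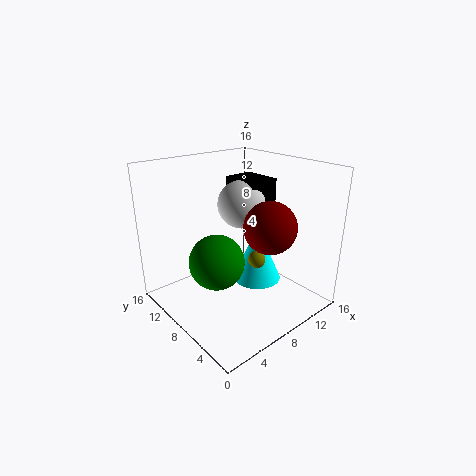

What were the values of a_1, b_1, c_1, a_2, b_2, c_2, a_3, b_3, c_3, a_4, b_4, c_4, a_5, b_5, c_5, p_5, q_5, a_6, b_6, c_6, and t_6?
a_1 = 10
b_1 = 7
c_1 = 5
a_2 = 11
b_2 = 6
c_2 = 9
a_3 = 5
b_3 = 8
c_3 = 6
a_4 = 12
b_4 = 12
c_4 = 10
a_5 = 12
b_5 = 10
c_5 = 10
p_5 = 4
q_5 = 5
a_6 = 12
b_6 = 9
c_6 = 1
t_6 = 7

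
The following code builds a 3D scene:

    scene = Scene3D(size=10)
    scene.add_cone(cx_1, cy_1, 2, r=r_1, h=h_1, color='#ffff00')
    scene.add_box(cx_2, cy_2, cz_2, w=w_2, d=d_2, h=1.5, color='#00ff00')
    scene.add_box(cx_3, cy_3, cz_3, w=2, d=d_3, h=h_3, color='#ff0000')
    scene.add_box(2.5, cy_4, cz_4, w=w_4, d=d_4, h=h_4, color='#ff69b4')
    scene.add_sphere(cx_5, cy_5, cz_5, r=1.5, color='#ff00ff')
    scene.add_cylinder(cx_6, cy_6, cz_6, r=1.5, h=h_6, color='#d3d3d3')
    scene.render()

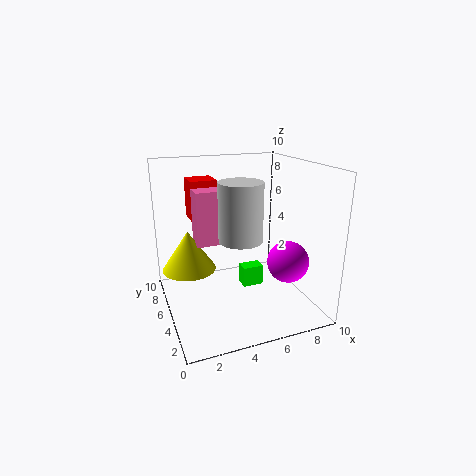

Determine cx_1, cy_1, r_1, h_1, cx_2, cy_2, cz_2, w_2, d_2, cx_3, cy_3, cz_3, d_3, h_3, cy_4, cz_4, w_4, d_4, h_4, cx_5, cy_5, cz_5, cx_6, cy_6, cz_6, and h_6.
cx_1 = 2, cy_1 = 7.5, r_1 = 2, h_1 = 3, cx_2 = 5.5, cy_2 = 5, cz_2 = 1, w_2 = 1.5, d_2 = 1, cx_3 = 2.5, cy_3 = 8, cz_3 = 5.5, d_3 = 2, h_3 = 3, cy_4 = 6.5, cz_4 = 4, w_4 = 2.5, d_4 = 1.5, h_4 = 4, cx_5 = 8.5, cy_5 = 4, cz_5 = 3, cx_6 = 5, cy_6 = 4.5, cz_6 = 5, h_6 = 4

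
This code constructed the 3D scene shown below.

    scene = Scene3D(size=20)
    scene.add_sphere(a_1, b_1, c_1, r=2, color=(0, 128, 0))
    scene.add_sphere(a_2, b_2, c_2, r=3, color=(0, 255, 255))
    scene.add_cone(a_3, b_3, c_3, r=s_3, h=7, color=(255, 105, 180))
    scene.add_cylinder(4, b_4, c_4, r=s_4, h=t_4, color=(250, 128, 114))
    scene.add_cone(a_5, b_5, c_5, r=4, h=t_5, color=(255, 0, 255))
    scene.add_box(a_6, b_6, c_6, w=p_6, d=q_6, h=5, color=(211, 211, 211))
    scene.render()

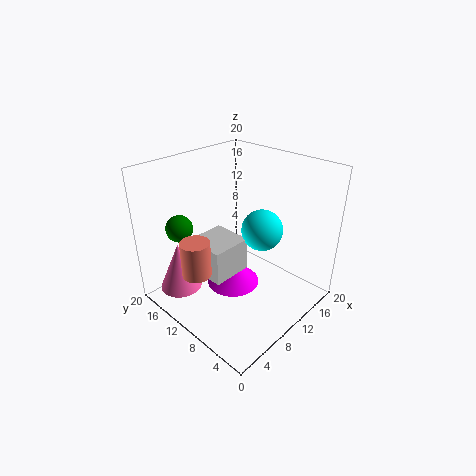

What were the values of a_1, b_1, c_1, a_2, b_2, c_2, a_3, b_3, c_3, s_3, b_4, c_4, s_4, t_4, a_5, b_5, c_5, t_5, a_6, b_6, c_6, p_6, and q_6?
a_1 = 6
b_1 = 18
c_1 = 10
a_2 = 14
b_2 = 9
c_2 = 10
a_3 = 4
b_3 = 16
c_3 = 2
s_3 = 3
b_4 = 12
c_4 = 6
s_4 = 2
t_4 = 5
a_5 = 11
b_5 = 12
c_5 = 1
t_5 = 4
a_6 = 6
b_6 = 10
c_6 = 4
p_6 = 6
q_6 = 6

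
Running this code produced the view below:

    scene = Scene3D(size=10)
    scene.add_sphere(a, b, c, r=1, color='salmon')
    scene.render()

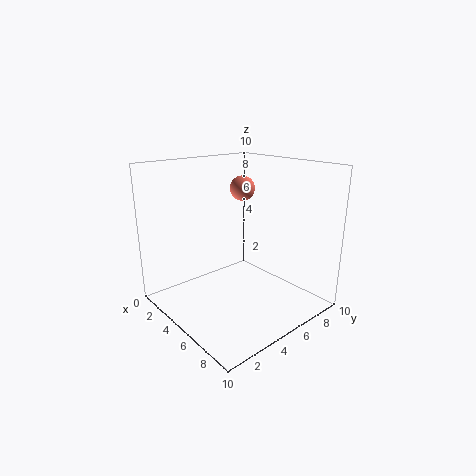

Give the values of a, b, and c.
a = 1.75
b = 8.25
c = 7.5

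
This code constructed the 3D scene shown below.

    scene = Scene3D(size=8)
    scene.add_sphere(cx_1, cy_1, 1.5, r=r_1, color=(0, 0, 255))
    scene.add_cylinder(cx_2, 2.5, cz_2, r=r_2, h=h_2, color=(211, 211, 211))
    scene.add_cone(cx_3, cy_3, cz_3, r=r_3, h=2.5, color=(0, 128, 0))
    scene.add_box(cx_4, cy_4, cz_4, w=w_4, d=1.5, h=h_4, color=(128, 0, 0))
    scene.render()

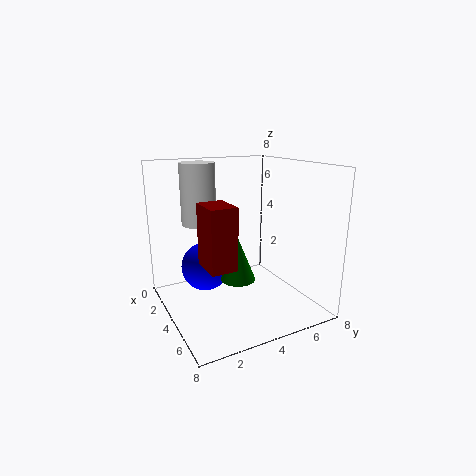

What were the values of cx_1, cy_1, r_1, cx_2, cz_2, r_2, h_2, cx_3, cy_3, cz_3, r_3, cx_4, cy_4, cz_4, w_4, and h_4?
cx_1 = 1.5; cy_1 = 3; r_1 = 1.5; cx_2 = 2; cz_2 = 4.5; r_2 = 1; h_2 = 3.5; cx_3 = 4; cy_3 = 4; cz_3 = 1.5; r_3 = 1; cx_4 = 3; cy_4 = 2; cz_4 = 2.5; w_4 = 2; h_4 = 3.5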